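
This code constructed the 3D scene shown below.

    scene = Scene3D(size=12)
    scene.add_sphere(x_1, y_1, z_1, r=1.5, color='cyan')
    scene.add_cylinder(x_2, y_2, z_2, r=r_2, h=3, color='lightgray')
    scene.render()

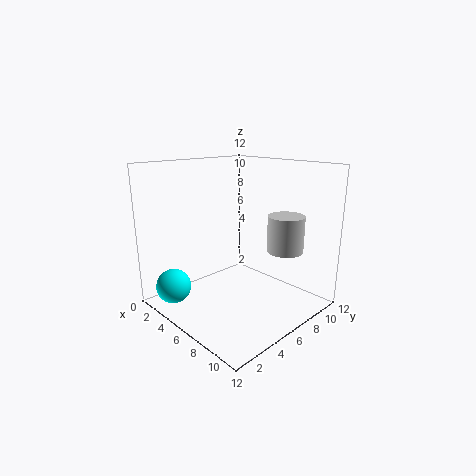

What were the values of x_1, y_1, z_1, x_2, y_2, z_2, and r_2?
x_1 = 2; y_1 = 2; z_1 = 1.5; x_2 = 9; y_2 = 8.5; z_2 = 5; r_2 = 1.5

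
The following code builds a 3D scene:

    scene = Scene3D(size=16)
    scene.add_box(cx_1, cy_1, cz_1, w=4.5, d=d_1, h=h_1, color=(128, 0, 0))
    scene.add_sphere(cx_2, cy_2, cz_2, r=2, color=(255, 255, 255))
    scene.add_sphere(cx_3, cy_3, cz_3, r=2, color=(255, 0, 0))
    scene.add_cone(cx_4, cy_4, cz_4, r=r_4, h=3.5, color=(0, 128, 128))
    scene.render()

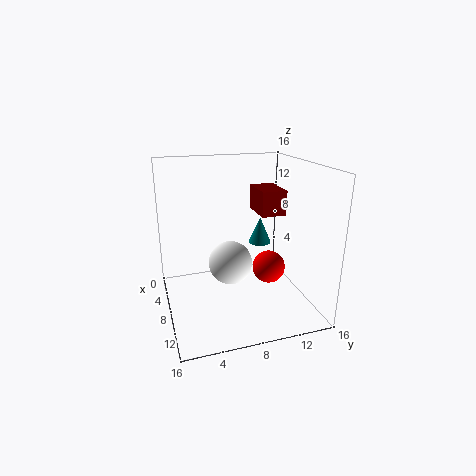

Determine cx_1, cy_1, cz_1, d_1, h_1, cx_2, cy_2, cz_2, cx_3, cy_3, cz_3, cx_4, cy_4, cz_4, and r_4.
cx_1 = 2
cy_1 = 11.5
cz_1 = 9.5
d_1 = 3
h_1 = 3
cx_2 = 13.5
cy_2 = 5.5
cz_2 = 8
cx_3 = 6.5
cy_3 = 12.5
cz_3 = 3
cx_4 = 2
cy_4 = 13
cz_4 = 4.5
r_4 = 1.5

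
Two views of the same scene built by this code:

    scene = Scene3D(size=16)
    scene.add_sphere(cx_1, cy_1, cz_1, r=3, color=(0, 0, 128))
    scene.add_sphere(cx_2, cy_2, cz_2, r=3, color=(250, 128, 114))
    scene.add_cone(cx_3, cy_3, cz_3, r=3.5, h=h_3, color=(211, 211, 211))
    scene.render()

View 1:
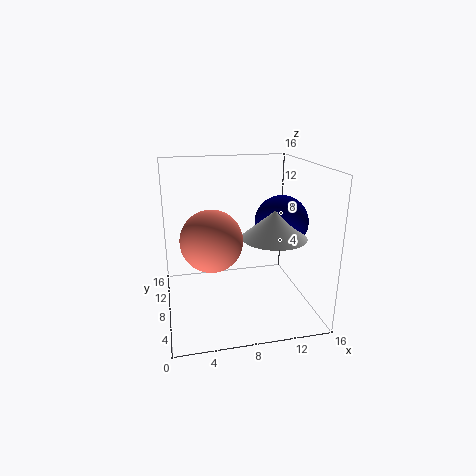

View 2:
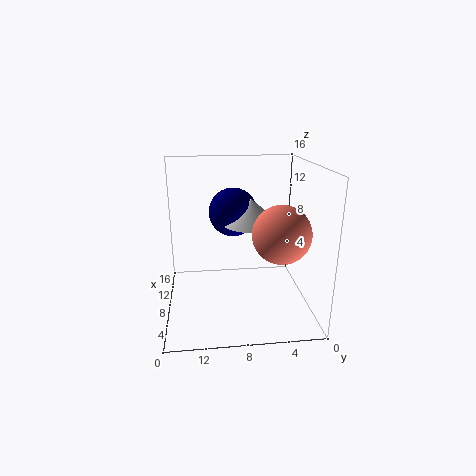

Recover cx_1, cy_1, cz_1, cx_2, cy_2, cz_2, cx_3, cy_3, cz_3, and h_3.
cx_1 = 13, cy_1 = 8, cz_1 = 9.5, cx_2 = 4.5, cy_2 = 4, cz_2 = 9.5, cx_3 = 11.5, cy_3 = 6, cz_3 = 8.5, h_3 = 3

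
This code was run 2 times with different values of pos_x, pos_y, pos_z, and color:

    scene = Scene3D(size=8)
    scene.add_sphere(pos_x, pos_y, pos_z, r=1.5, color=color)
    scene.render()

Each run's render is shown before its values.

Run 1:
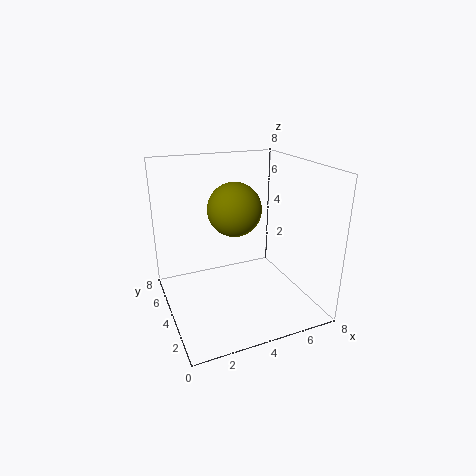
pos_x = 4
pos_y = 4.5
pos_z = 5.5
color = 'olive'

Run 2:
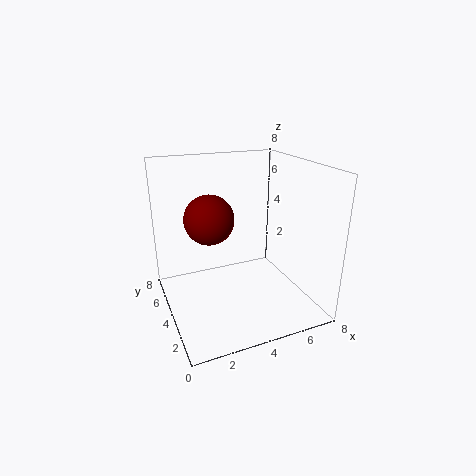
pos_x = 3
pos_y = 6
pos_z = 4.5
color = 'maroon'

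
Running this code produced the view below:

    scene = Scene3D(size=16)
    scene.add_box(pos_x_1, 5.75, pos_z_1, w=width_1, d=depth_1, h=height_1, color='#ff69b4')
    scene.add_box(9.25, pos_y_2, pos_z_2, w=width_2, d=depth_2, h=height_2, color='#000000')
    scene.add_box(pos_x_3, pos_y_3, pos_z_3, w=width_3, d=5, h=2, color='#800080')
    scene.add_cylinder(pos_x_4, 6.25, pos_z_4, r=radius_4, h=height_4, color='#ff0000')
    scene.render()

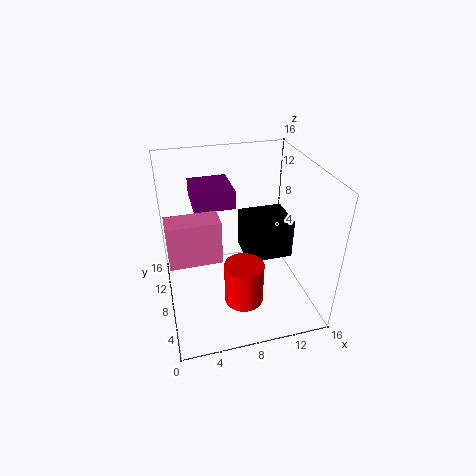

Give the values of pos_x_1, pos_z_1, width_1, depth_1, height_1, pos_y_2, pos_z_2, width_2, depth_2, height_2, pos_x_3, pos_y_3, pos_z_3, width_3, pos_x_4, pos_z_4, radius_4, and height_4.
pos_x_1 = 0.25
pos_z_1 = 6.75
width_1 = 5.5
depth_1 = 2.75
height_1 = 4.75
pos_y_2 = 8
pos_z_2 = 4.25
width_2 = 5.5
depth_2 = 4.75
height_2 = 4.75
pos_x_3 = 3.5
pos_y_3 = 8.75
pos_z_3 = 11.25
width_3 = 4.5
pos_x_4 = 8.25
pos_z_4 = 0.5
radius_4 = 2.25
height_4 = 5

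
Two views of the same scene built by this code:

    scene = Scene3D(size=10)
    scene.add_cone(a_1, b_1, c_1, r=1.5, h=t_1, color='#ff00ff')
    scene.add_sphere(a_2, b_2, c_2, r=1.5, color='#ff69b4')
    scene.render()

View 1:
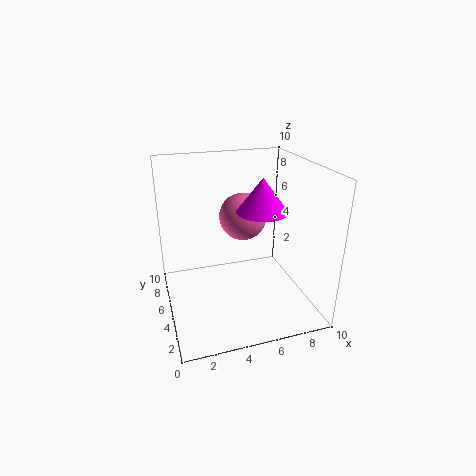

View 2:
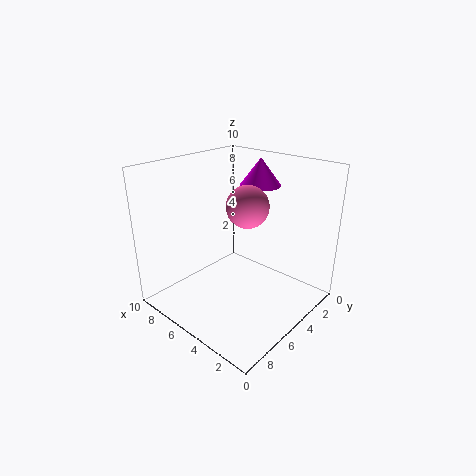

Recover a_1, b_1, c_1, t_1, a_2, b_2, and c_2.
a_1 = 5.5, b_1 = 2, c_1 = 8, t_1 = 2, a_2 = 5, b_2 = 4, c_2 = 7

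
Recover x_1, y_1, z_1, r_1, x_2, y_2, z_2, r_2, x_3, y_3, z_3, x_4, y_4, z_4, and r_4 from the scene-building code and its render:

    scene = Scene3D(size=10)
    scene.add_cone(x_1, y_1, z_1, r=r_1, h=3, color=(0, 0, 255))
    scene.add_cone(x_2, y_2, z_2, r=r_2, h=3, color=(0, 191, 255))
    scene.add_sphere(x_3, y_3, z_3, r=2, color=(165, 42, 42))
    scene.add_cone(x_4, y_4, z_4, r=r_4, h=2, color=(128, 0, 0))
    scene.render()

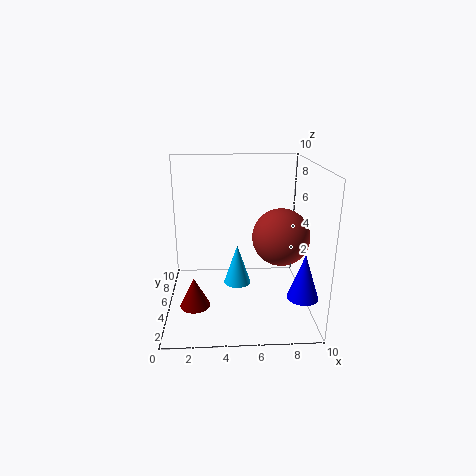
x_1 = 9, y_1 = 2, z_1 = 2, r_1 = 1, x_2 = 5, y_2 = 6, z_2 = 1, r_2 = 1, x_3 = 8, y_3 = 5, z_3 = 5, x_4 = 2, y_4 = 3, z_4 = 1, r_4 = 1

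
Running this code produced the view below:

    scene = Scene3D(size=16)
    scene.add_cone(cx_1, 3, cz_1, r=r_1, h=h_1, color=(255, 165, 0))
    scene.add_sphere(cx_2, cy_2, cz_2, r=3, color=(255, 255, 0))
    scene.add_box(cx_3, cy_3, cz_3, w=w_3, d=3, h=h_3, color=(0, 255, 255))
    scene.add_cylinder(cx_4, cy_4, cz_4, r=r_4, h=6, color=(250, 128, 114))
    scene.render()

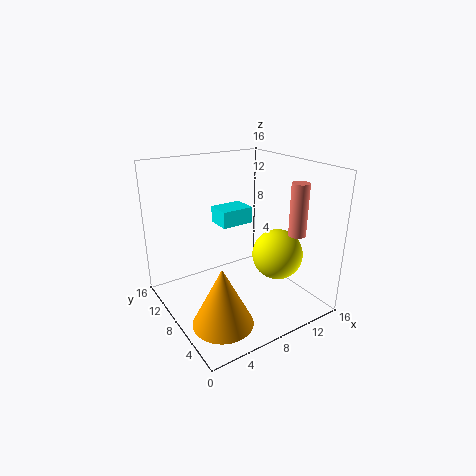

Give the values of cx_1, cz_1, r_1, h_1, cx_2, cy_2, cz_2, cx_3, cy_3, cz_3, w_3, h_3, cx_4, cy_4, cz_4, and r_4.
cx_1 = 3; cz_1 = 2; r_1 = 3; h_1 = 6; cx_2 = 13; cy_2 = 7; cz_2 = 5; cx_3 = 8; cy_3 = 11; cz_3 = 8; w_3 = 4; h_3 = 2; cx_4 = 14; cy_4 = 5; cz_4 = 8; r_4 = 1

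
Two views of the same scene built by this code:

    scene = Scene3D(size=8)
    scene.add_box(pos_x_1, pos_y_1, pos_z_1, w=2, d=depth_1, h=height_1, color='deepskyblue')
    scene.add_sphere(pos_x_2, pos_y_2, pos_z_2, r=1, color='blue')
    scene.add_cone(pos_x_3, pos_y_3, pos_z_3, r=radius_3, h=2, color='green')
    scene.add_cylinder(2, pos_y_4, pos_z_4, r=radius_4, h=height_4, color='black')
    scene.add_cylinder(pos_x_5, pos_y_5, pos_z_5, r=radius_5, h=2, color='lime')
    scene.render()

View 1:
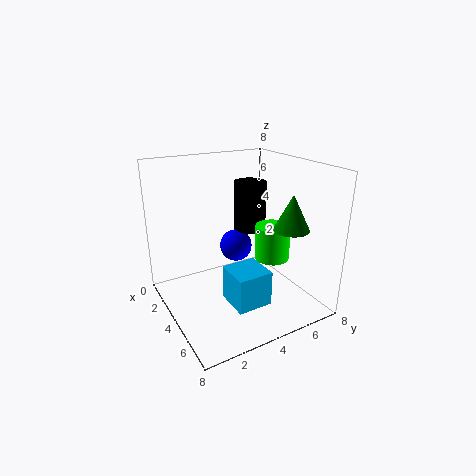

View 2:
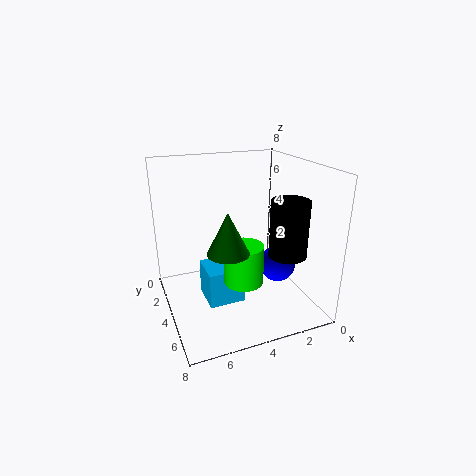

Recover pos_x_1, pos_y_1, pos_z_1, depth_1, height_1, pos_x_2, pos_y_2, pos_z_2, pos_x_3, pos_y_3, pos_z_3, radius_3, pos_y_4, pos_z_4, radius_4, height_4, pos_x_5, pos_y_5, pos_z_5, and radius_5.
pos_x_1 = 4
pos_y_1 = 3
pos_z_1 = 0.5
depth_1 = 2
height_1 = 2
pos_x_2 = 2
pos_y_2 = 5
pos_z_2 = 2.5
pos_x_3 = 5.5
pos_y_3 = 6.5
pos_z_3 = 4.5
radius_3 = 1
pos_y_4 = 6
pos_z_4 = 3.5
radius_4 = 1
height_4 = 3
pos_x_5 = 4.5
pos_y_5 = 6
pos_z_5 = 2.5
radius_5 = 1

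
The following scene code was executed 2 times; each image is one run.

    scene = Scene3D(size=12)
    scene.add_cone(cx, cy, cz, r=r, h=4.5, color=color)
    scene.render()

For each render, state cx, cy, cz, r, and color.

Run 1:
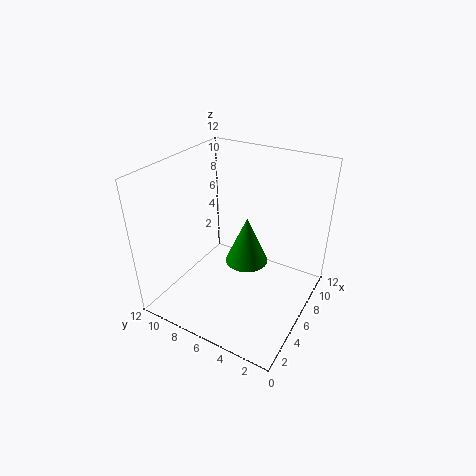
cx = 8.5
cy = 6.5
cz = 2
r = 2
color = 'green'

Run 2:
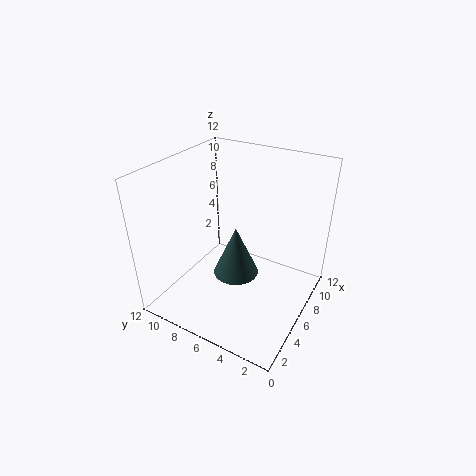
cx = 6.5
cy = 6.5
cz = 2
r = 2
color = 'darkslategray'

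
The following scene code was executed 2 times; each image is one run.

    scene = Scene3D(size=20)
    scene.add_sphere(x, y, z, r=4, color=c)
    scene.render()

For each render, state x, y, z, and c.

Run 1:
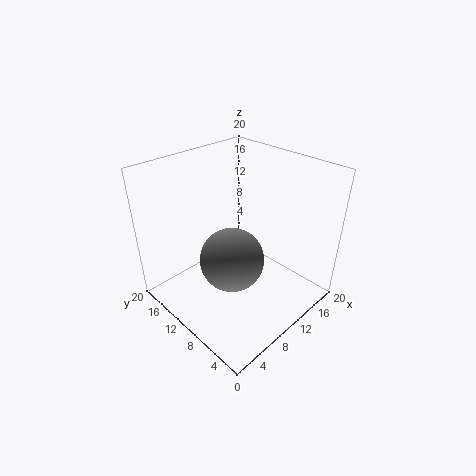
x = 6
y = 7
z = 10
c = 'gray'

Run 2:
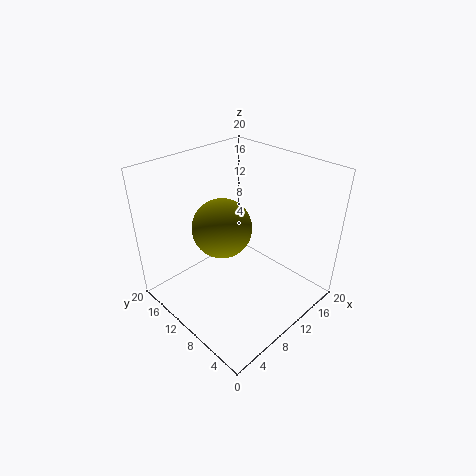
x = 8
y = 11
z = 12
c = 'olive'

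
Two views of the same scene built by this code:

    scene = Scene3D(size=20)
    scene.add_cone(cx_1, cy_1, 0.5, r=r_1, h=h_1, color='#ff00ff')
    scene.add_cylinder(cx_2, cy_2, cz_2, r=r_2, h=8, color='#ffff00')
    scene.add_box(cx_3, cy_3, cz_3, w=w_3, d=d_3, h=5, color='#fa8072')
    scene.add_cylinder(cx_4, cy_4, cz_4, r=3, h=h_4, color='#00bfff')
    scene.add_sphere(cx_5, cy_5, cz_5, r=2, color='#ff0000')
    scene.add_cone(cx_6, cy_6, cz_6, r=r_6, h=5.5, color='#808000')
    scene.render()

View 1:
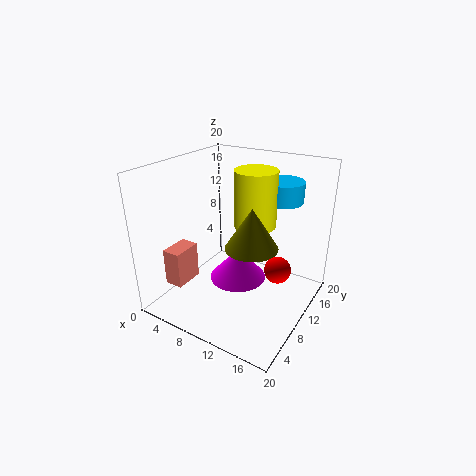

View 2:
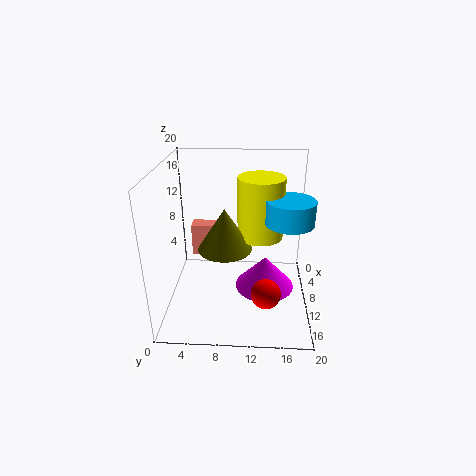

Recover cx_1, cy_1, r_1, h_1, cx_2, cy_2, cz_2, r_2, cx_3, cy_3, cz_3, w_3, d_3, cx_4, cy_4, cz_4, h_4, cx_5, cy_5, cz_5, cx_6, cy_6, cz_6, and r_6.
cx_1 = 7.5, cy_1 = 14, r_1 = 4.5, h_1 = 5, cx_2 = 11, cy_2 = 13, cz_2 = 11, r_2 = 3, cx_3 = 3, cy_3 = 2.5, cz_3 = 4.5, w_3 = 2.5, d_3 = 4, cx_4 = 13.5, cy_4 = 16.5, cz_4 = 14, h_4 = 3, cx_5 = 14.5, cy_5 = 14, cz_5 = 4, cx_6 = 13, cy_6 = 8.5, cz_6 = 10, r_6 = 3.5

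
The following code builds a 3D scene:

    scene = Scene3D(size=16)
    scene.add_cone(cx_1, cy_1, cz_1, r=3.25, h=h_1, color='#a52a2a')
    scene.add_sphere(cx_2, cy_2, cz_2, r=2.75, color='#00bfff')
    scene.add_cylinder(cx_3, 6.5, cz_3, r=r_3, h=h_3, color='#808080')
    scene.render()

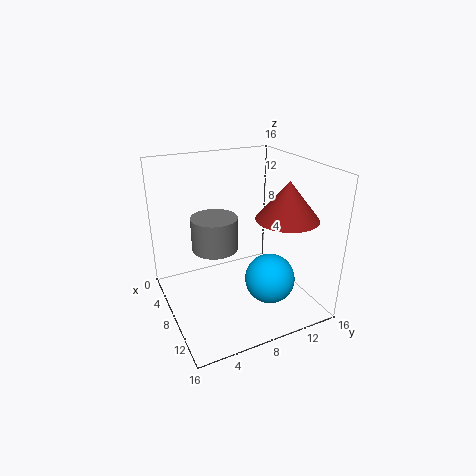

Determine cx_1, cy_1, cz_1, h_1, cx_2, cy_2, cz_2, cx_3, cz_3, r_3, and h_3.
cx_1 = 11.75; cy_1 = 11.75; cz_1 = 11; h_1 = 4; cx_2 = 11; cy_2 = 10.5; cz_2 = 3.75; cx_3 = 4.75; cz_3 = 5.5; r_3 = 2.75; h_3 = 4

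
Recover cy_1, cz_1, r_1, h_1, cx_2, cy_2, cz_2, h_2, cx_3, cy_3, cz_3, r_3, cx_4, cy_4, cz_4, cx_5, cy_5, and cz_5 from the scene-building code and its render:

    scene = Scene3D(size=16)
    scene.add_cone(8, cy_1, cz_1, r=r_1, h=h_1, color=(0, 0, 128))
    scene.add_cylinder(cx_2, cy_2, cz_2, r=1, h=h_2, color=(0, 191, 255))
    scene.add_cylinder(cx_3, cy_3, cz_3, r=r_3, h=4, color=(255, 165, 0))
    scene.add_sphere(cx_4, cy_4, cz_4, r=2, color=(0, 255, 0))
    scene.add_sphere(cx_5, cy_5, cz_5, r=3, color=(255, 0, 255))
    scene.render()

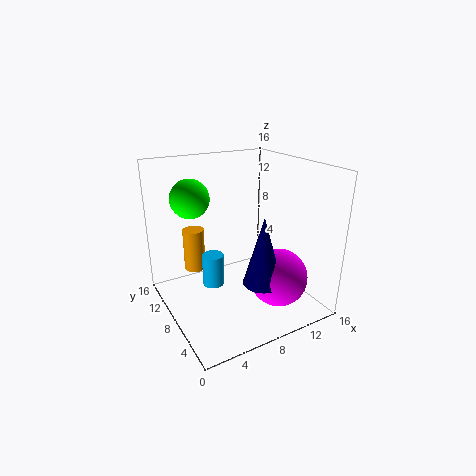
cy_1 = 3; cz_1 = 5; r_1 = 2; h_1 = 7; cx_2 = 3; cy_2 = 4; cz_2 = 6; h_2 = 3; cx_3 = 2; cy_3 = 6; cz_3 = 7; r_3 = 1; cx_4 = 3; cy_4 = 9; cz_4 = 13; cx_5 = 10; cy_5 = 3; cz_5 = 5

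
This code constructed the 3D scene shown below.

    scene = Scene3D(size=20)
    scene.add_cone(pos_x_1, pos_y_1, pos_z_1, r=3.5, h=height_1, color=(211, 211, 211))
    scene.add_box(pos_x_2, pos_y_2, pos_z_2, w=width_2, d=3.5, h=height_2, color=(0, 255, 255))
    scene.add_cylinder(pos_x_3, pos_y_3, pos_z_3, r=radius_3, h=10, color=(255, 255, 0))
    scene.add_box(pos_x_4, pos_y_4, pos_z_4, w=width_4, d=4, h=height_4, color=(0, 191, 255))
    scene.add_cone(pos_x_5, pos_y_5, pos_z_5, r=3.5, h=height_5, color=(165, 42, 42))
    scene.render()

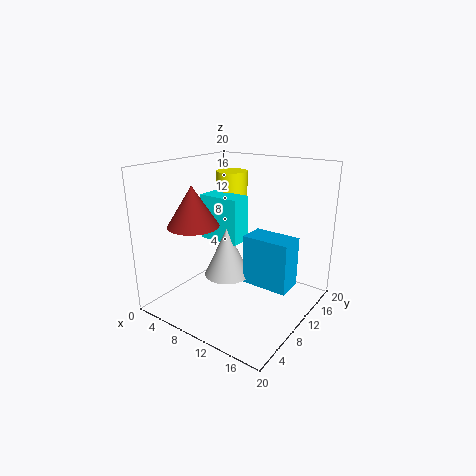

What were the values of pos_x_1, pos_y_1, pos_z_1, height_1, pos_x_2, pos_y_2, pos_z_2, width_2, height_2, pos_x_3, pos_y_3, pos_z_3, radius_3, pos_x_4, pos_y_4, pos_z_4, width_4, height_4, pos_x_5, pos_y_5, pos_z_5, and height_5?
pos_x_1 = 6.5
pos_y_1 = 12
pos_z_1 = 2.5
height_1 = 7.5
pos_x_2 = 1.5
pos_y_2 = 12
pos_z_2 = 7.5
width_2 = 6.5
height_2 = 7
pos_x_3 = 3.5
pos_y_3 = 17.5
pos_z_3 = 7.5
radius_3 = 2.5
pos_x_4 = 9.5
pos_y_4 = 12
pos_z_4 = 2
width_4 = 7
height_4 = 7.5
pos_x_5 = 5.5
pos_y_5 = 6
pos_z_5 = 12
height_5 = 5.5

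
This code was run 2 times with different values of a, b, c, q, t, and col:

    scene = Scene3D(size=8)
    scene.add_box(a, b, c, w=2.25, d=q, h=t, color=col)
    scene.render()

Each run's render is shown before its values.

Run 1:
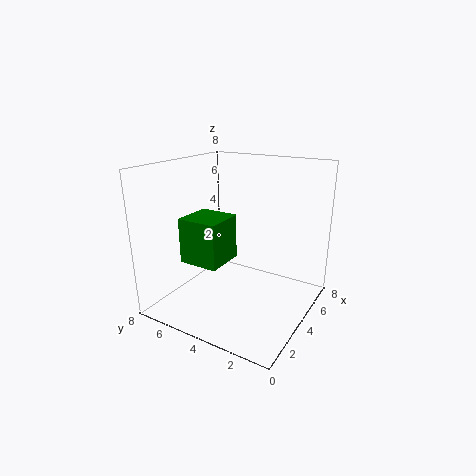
a = 2, b = 4.25, c = 2.75, q = 2.25, t = 2.5, col = 'green'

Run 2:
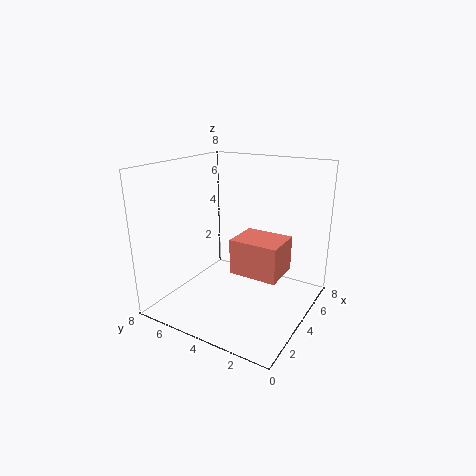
a = 3.5, b = 1.5, c = 2, q = 2.75, t = 2, col = 'salmon'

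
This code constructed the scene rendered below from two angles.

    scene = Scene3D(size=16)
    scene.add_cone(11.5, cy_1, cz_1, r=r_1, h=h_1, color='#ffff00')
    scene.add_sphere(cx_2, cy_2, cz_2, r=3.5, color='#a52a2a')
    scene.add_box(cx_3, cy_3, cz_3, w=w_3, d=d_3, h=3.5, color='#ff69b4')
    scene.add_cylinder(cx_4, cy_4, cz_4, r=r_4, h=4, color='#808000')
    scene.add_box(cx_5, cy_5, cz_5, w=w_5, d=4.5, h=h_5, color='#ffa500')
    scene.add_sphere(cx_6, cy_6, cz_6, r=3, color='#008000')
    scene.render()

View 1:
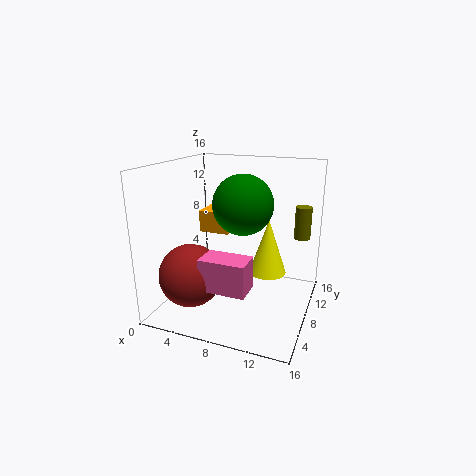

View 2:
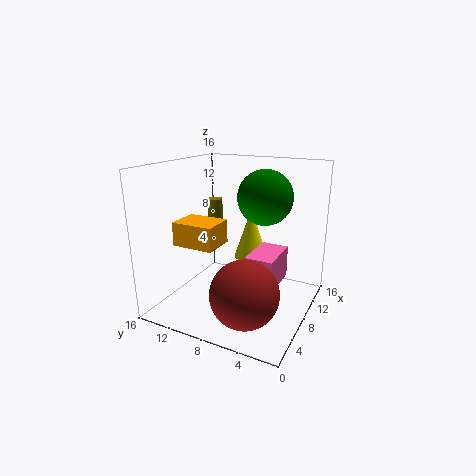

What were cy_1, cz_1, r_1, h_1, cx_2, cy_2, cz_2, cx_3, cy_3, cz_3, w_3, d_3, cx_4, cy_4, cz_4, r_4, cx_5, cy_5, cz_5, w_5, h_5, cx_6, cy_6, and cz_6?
cy_1 = 8, cz_1 = 4.5, r_1 = 2, h_1 = 6, cx_2 = 3.5, cy_2 = 5, cz_2 = 4, cx_3 = 5.5, cy_3 = 3, cz_3 = 3.5, w_3 = 5, d_3 = 3, cx_4 = 14, cy_4 = 14.5, cz_4 = 6.5, r_4 = 1, cx_5 = 3, cy_5 = 8.5, cz_5 = 8, w_5 = 3.5, h_5 = 2.5, cx_6 = 9.5, cy_6 = 5.5, cz_6 = 12.5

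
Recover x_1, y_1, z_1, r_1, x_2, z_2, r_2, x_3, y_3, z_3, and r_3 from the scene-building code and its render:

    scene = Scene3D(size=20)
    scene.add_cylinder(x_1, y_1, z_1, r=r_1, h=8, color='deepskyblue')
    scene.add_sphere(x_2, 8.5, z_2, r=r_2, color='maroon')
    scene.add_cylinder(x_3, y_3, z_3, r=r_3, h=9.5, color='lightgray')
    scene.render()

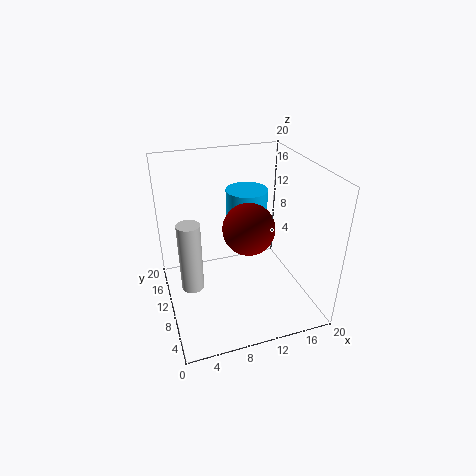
x_1 = 12.5, y_1 = 13.5, z_1 = 7.5, r_1 = 3, x_2 = 11, z_2 = 12, r_2 = 3.5, x_3 = 3, y_3 = 8.5, z_3 = 4.5, r_3 = 1.5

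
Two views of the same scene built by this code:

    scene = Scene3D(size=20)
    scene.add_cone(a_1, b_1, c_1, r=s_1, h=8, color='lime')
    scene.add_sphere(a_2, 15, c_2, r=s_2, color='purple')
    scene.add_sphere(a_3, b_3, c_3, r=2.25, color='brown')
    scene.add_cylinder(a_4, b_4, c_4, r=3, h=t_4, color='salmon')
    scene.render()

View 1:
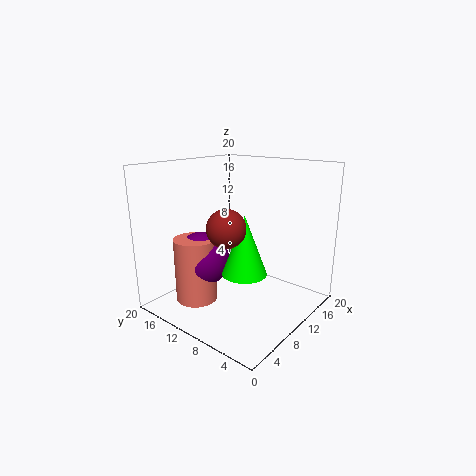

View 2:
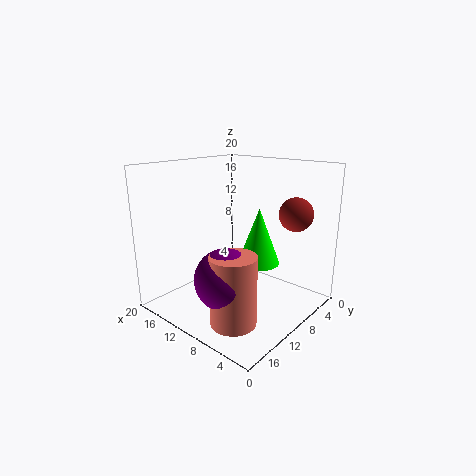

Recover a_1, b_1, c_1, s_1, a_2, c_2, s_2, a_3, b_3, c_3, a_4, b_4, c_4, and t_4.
a_1 = 8.25; b_1 = 7.5; c_1 = 6; s_1 = 3; a_2 = 7.75; c_2 = 6.25; s_2 = 4; a_3 = 3.25; b_3 = 6.25; c_3 = 13.75; a_4 = 6.5; b_4 = 15; c_4 = 0.5; t_4 = 9.25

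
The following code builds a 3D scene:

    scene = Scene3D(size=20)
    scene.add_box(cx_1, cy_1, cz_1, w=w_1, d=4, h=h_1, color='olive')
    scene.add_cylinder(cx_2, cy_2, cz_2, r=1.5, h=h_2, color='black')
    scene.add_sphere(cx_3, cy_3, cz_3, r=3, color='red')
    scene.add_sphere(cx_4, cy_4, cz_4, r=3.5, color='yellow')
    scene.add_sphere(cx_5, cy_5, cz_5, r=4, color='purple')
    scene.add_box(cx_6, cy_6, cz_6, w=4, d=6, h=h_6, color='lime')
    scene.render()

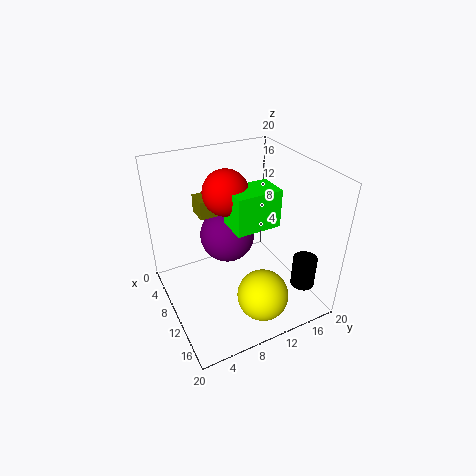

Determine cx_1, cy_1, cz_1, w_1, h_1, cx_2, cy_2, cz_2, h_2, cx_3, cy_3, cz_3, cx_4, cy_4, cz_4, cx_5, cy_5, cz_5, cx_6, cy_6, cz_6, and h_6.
cx_1 = 5
cy_1 = 5.5
cz_1 = 13
w_1 = 3
h_1 = 2.5
cx_2 = 18.5
cy_2 = 15
cz_2 = 6.5
h_2 = 4
cx_3 = 9.5
cy_3 = 8.5
cz_3 = 17
cx_4 = 15.5
cy_4 = 11
cz_4 = 3.5
cx_5 = 6.5
cy_5 = 10
cz_5 = 8.5
cx_6 = 10
cy_6 = 8
cz_6 = 13
h_6 = 5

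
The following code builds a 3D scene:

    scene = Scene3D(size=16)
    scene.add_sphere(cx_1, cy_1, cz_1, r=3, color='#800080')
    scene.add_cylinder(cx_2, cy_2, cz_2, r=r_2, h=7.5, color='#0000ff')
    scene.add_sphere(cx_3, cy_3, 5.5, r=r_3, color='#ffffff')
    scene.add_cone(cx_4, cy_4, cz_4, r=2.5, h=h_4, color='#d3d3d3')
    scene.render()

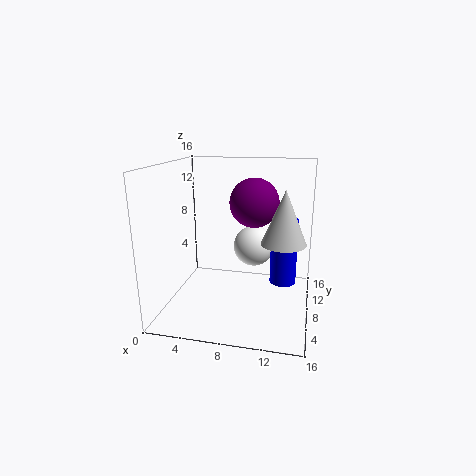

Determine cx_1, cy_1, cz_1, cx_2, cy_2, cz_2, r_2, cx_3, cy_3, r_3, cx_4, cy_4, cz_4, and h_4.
cx_1 = 9
cy_1 = 12.5
cz_1 = 11
cx_2 = 13
cy_2 = 9.5
cz_2 = 2.5
r_2 = 1.5
cx_3 = 9
cy_3 = 12.5
r_3 = 2.5
cx_4 = 13
cy_4 = 8.5
cz_4 = 7.5
h_4 = 6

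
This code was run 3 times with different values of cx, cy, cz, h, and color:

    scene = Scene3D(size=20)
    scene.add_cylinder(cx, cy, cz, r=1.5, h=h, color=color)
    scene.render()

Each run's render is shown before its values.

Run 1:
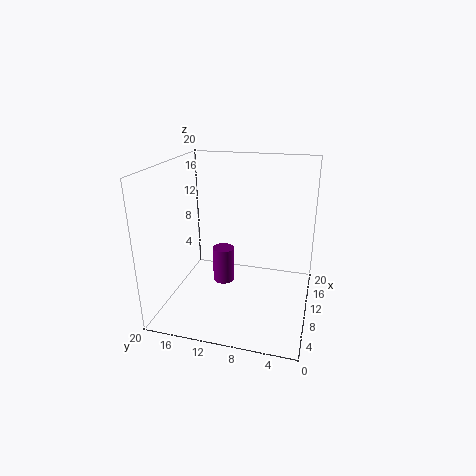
cx = 9.5, cy = 12, cz = 3.5, h = 5, color = 'purple'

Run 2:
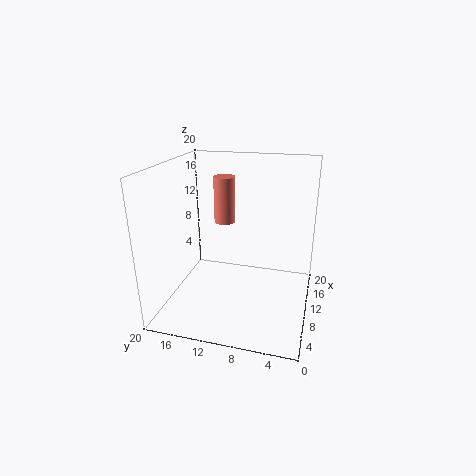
cx = 12, cy = 12.5, cz = 11.5, h = 6.5, color = 'salmon'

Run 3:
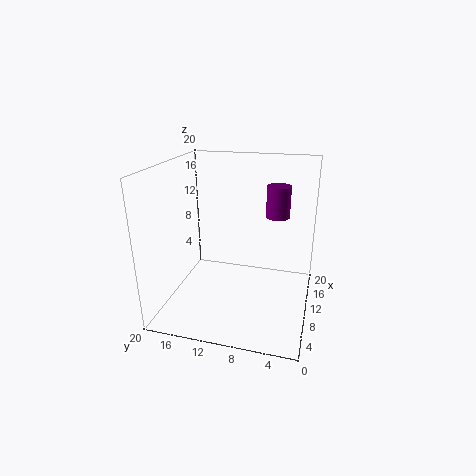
cx = 9, cy = 4.5, cz = 14, h = 4, color = 'purple'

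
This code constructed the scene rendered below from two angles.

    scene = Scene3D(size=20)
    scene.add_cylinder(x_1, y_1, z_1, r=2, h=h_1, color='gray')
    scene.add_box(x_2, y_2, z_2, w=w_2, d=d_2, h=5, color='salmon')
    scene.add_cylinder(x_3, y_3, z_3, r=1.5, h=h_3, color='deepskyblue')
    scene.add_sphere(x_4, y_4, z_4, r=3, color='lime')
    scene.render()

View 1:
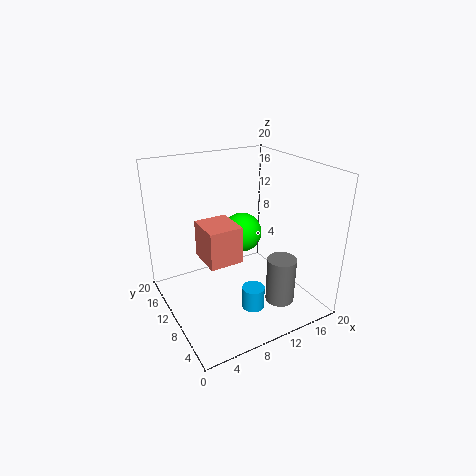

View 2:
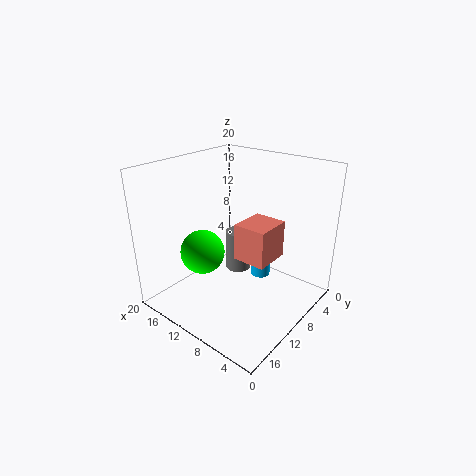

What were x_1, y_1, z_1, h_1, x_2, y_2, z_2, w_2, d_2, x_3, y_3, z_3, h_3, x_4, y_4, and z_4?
x_1 = 14, y_1 = 5, z_1 = 1.5, h_1 = 6.5, x_2 = 4.5, y_2 = 7, z_2 = 8, w_2 = 4.5, d_2 = 5, x_3 = 9.5, y_3 = 5, z_3 = 2, h_3 = 3, x_4 = 13, y_4 = 14, z_4 = 8.5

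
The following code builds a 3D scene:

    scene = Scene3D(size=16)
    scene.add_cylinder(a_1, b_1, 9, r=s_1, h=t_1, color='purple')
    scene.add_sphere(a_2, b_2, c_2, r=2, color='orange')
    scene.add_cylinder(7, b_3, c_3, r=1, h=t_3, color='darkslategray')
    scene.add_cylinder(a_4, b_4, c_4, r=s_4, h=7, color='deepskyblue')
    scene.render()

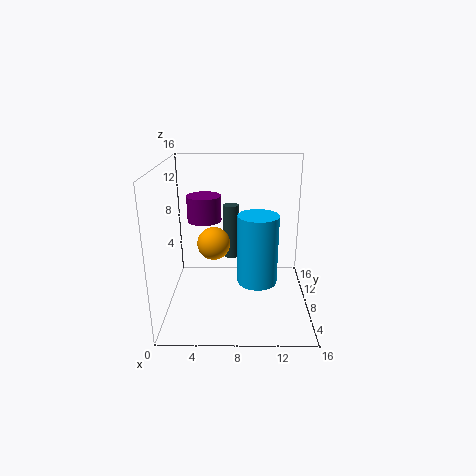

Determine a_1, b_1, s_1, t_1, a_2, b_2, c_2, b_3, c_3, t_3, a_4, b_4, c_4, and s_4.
a_1 = 4
b_1 = 11
s_1 = 2
t_1 = 3
a_2 = 5
b_2 = 11
c_2 = 6
b_3 = 14
c_3 = 3
t_3 = 7
a_4 = 10
b_4 = 4
c_4 = 5
s_4 = 2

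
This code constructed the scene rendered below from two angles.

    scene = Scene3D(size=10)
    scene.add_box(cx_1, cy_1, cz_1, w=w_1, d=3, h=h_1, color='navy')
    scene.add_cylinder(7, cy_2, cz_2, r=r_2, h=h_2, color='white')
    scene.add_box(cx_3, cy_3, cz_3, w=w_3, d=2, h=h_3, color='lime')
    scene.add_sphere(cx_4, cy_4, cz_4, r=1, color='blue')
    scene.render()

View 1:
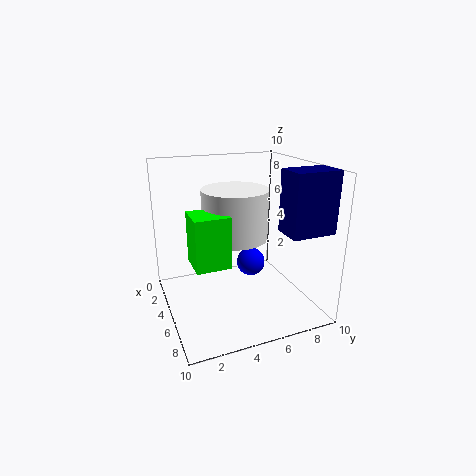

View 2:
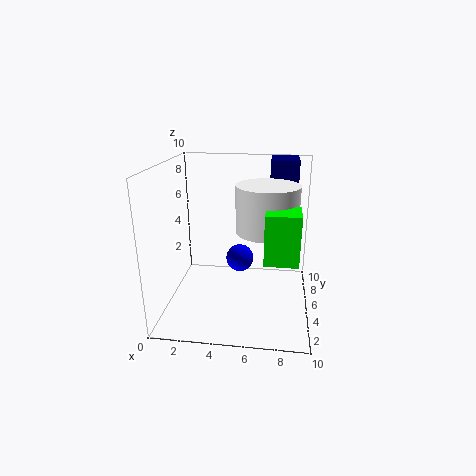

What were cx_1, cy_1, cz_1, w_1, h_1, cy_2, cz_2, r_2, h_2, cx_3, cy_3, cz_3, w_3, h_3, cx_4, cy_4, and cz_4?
cx_1 = 7, cy_1 = 7, cz_1 = 6, w_1 = 2, h_1 = 4, cy_2 = 4, cz_2 = 6, r_2 = 2, h_2 = 3, cx_3 = 7, cy_3 = 1, cz_3 = 5, w_3 = 2, h_3 = 3, cx_4 = 5, cy_4 = 6, cz_4 = 3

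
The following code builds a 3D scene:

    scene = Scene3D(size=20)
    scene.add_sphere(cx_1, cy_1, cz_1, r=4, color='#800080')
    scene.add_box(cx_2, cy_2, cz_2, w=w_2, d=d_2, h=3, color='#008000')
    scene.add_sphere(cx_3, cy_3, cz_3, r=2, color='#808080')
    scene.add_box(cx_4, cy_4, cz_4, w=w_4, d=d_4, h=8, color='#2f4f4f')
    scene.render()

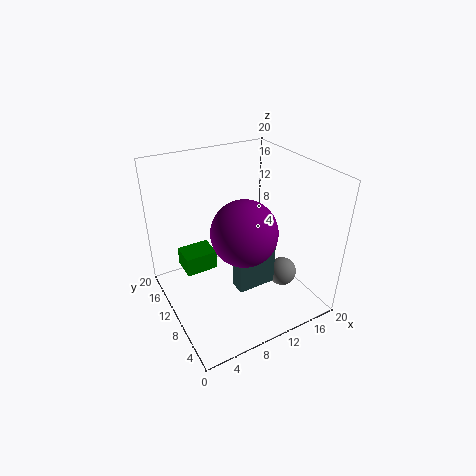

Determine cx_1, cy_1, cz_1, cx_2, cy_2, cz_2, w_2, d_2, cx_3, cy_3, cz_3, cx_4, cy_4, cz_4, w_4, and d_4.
cx_1 = 8
cy_1 = 5
cz_1 = 14
cx_2 = 4
cy_2 = 15
cz_2 = 2
w_2 = 5
d_2 = 4
cx_3 = 15
cy_3 = 6
cz_3 = 5
cx_4 = 7
cy_4 = 4
cz_4 = 6
w_4 = 5
d_4 = 2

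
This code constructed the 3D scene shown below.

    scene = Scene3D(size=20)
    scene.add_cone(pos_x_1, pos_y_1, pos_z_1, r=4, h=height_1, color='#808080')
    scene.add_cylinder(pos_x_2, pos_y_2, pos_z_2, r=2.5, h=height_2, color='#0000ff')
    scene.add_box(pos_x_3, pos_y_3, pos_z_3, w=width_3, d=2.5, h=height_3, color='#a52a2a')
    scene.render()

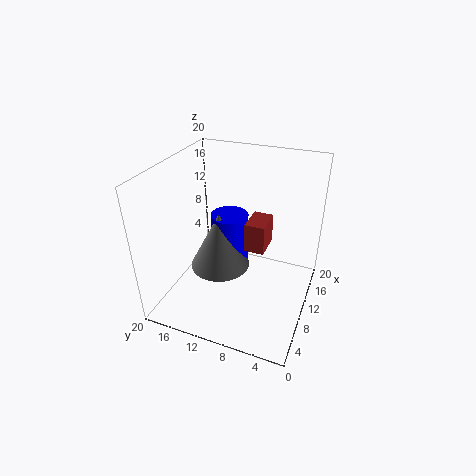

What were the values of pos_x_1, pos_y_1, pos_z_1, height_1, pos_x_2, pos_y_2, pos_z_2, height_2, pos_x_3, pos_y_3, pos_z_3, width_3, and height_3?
pos_x_1 = 7.75; pos_y_1 = 11.75; pos_z_1 = 6.75; height_1 = 7.75; pos_x_2 = 9.5; pos_y_2 = 11; pos_z_2 = 6; height_2 = 7.75; pos_x_3 = 6.5; pos_y_3 = 5.25; pos_z_3 = 10.75; width_3 = 3.75; height_3 = 3.75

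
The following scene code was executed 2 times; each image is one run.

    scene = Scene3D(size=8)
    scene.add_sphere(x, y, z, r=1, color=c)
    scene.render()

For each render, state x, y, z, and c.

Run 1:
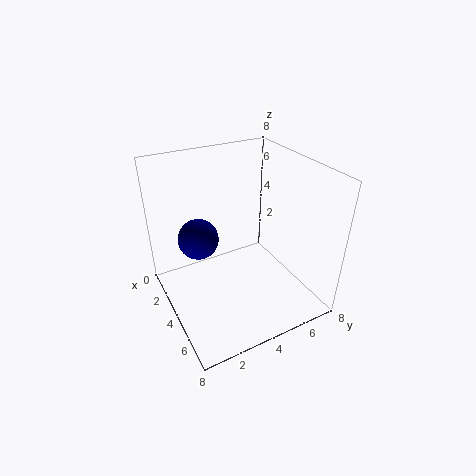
x = 4.5, y = 1.5, z = 5, c = 'navy'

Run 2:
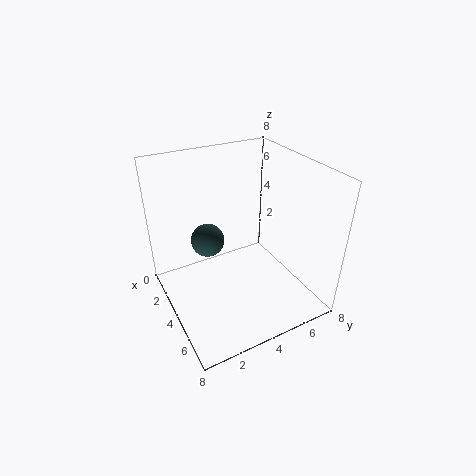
x = 2, y = 3, z = 3, c = 'darkslategray'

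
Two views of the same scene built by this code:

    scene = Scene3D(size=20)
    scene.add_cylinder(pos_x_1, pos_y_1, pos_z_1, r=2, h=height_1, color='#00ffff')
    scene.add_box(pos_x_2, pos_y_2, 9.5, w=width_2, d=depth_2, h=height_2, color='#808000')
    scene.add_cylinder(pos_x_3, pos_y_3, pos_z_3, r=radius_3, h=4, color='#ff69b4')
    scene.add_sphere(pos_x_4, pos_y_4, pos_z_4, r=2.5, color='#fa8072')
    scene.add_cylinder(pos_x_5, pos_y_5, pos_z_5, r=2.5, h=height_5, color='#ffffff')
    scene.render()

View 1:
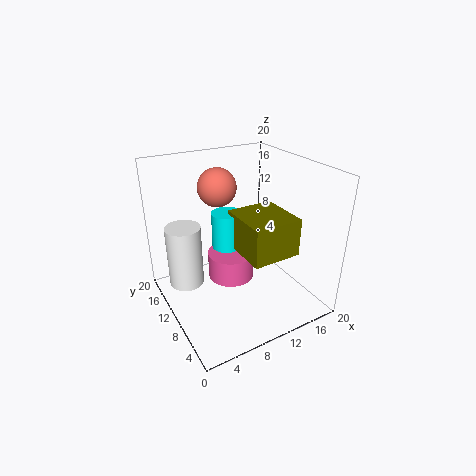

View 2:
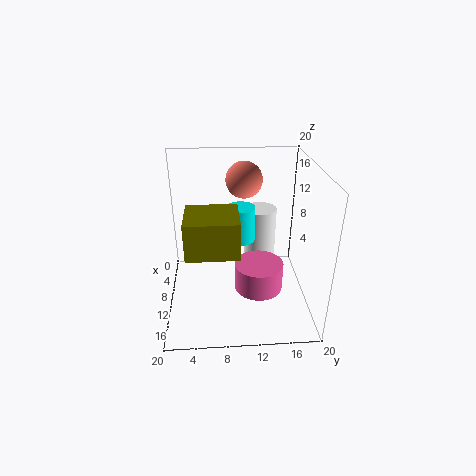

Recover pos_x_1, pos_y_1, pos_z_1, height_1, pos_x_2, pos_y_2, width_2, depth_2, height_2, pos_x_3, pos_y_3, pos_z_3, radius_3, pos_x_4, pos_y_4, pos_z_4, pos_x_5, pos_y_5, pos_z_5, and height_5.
pos_x_1 = 8.5, pos_y_1 = 10.5, pos_z_1 = 9, height_1 = 5, pos_x_2 = 8.5, pos_y_2 = 3, width_2 = 6.5, depth_2 = 7, height_2 = 5, pos_x_3 = 10.5, pos_y_3 = 13, pos_z_3 = 2, radius_3 = 3.5, pos_x_4 = 7.5, pos_y_4 = 11, pos_z_4 = 17.5, pos_x_5 = 3.5, pos_y_5 = 14, pos_z_5 = 2.5, height_5 = 9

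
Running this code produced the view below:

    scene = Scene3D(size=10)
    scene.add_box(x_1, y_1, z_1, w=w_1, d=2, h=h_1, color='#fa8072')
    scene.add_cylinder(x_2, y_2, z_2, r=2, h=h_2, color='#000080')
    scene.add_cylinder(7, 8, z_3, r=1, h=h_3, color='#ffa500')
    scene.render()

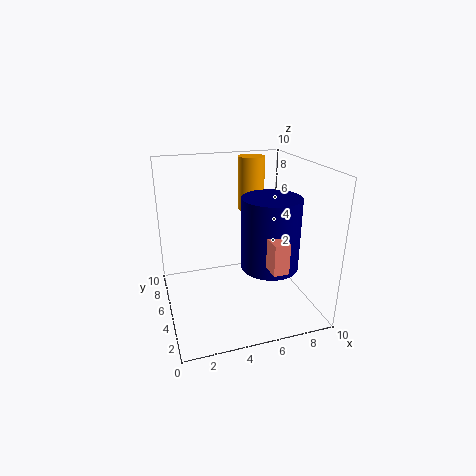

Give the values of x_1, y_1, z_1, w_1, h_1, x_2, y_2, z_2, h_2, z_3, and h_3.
x_1 = 6, y_1 = 1, z_1 = 4, w_1 = 1, h_1 = 2, x_2 = 7, y_2 = 4, z_2 = 3, h_2 = 5, z_3 = 6, h_3 = 4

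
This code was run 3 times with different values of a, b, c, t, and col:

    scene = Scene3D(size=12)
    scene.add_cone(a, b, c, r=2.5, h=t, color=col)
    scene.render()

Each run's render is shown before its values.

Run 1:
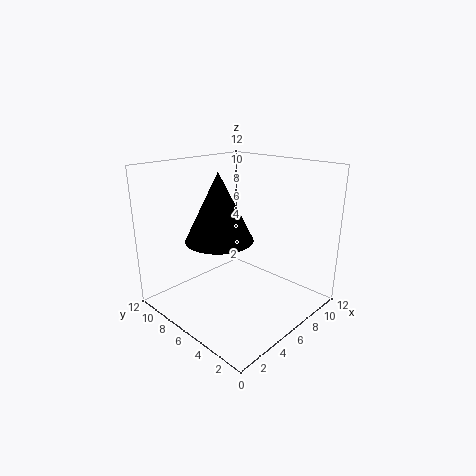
a = 3; b = 5; c = 7; t = 5; col = 'black'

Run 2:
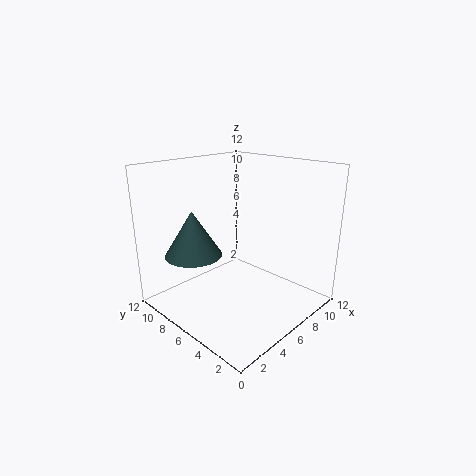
a = 4; b = 9.5; c = 4; t = 4; col = 'darkslategray'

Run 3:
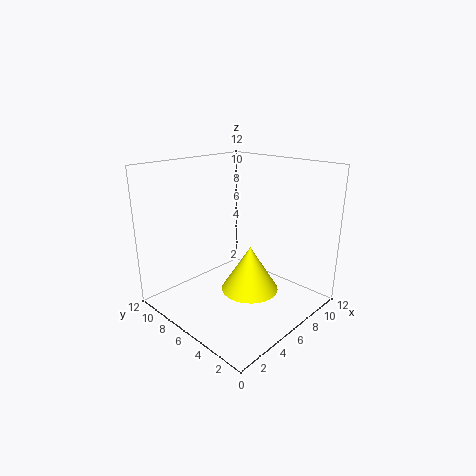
a = 7; b = 5.5; c = 1; t = 4; col = 'yellow'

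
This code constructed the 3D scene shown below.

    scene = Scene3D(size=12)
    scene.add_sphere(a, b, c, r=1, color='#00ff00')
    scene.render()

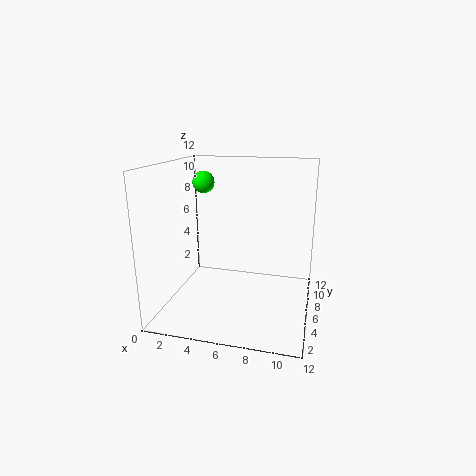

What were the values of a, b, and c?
a = 2, b = 9, c = 10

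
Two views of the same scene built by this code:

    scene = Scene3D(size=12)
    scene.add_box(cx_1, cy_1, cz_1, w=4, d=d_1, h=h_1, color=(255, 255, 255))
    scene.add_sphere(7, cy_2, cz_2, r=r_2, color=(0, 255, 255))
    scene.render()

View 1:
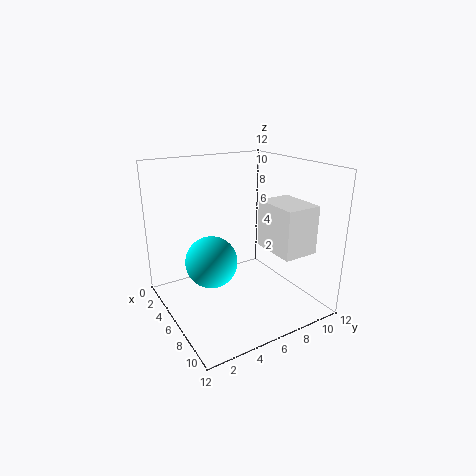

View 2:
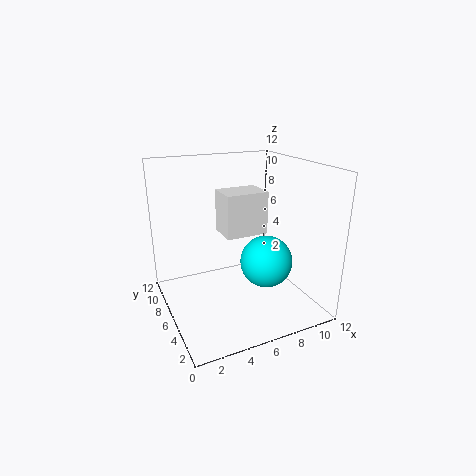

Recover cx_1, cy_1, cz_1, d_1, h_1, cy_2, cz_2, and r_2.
cx_1 = 6
cy_1 = 8
cz_1 = 5
d_1 = 3
h_1 = 4
cy_2 = 3
cz_2 = 5
r_2 = 2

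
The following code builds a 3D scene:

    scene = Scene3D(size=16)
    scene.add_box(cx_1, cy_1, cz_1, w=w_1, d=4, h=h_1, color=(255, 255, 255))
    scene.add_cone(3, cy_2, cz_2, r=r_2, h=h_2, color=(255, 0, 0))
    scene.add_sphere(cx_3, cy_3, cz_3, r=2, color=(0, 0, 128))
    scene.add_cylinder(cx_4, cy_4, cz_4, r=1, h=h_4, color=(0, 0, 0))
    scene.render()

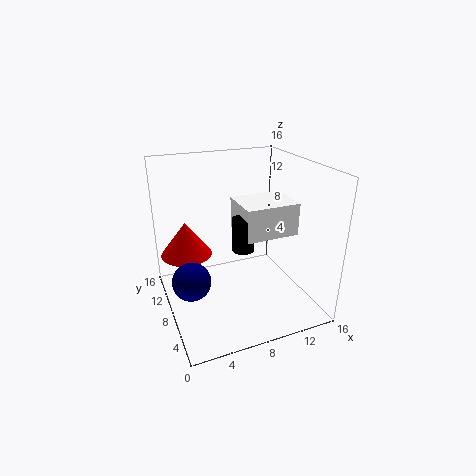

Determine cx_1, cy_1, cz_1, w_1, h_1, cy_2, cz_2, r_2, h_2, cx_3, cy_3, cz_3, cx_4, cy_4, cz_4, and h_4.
cx_1 = 6
cy_1 = 1
cz_1 = 11
w_1 = 5
h_1 = 3
cy_2 = 12
cz_2 = 5
r_2 = 3
h_2 = 4
cx_3 = 2
cy_3 = 6
cz_3 = 5
cx_4 = 6
cy_4 = 2
cz_4 = 10
h_4 = 3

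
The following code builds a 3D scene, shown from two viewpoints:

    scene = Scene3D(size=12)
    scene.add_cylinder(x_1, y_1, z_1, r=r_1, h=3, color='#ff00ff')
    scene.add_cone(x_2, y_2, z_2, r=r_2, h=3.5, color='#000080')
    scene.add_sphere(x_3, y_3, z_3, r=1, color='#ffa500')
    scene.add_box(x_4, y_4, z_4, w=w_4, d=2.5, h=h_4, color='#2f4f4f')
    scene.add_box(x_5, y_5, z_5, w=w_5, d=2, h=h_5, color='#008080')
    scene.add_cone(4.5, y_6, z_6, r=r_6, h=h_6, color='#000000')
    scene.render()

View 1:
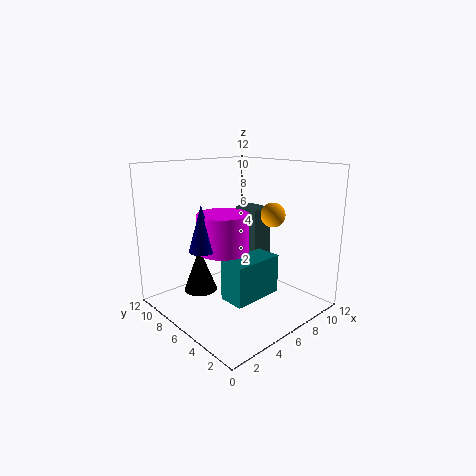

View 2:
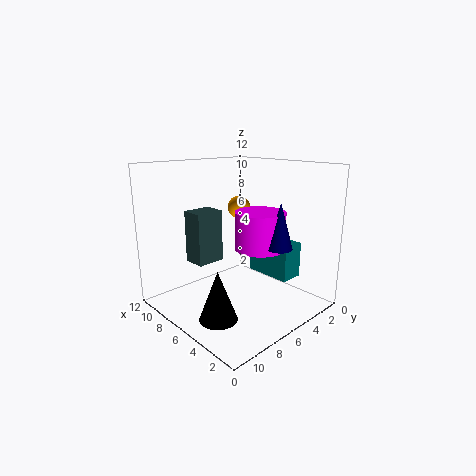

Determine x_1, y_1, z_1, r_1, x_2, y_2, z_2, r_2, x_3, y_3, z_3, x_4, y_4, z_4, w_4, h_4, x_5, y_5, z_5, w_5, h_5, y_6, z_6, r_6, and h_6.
x_1 = 4; y_1 = 5.5; z_1 = 5.5; r_1 = 2; x_2 = 2; y_2 = 5.5; z_2 = 6; r_2 = 1; x_3 = 8; y_3 = 4; z_3 = 8; x_4 = 8; y_4 = 6; z_4 = 3.5; w_4 = 2; h_4 = 4.5; x_5 = 2.5; y_5 = 2; z_5 = 2.5; w_5 = 4; h_5 = 3; y_6 = 9.5; z_6 = 0.5; r_6 = 1.5; h_6 = 4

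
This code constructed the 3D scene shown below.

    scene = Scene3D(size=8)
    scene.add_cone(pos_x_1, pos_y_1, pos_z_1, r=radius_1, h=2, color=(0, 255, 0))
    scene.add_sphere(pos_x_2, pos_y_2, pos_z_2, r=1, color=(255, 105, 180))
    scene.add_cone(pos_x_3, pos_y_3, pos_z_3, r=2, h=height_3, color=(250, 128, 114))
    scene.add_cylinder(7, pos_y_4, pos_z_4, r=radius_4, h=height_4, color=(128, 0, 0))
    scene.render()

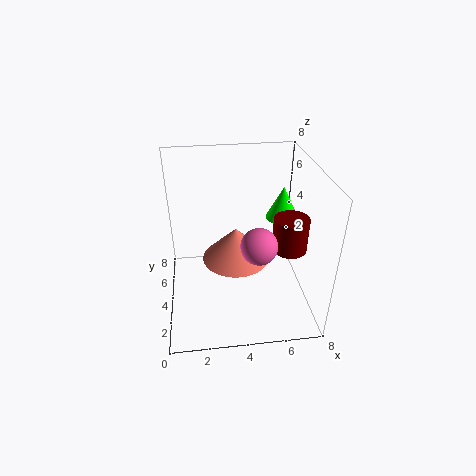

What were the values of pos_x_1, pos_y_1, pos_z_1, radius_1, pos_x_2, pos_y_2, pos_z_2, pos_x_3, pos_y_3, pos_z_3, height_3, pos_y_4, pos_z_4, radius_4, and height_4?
pos_x_1 = 7
pos_y_1 = 6
pos_z_1 = 4
radius_1 = 1
pos_x_2 = 5
pos_y_2 = 3
pos_z_2 = 4
pos_x_3 = 4
pos_y_3 = 5
pos_z_3 = 2
height_3 = 2
pos_y_4 = 4
pos_z_4 = 3
radius_4 = 1
height_4 = 2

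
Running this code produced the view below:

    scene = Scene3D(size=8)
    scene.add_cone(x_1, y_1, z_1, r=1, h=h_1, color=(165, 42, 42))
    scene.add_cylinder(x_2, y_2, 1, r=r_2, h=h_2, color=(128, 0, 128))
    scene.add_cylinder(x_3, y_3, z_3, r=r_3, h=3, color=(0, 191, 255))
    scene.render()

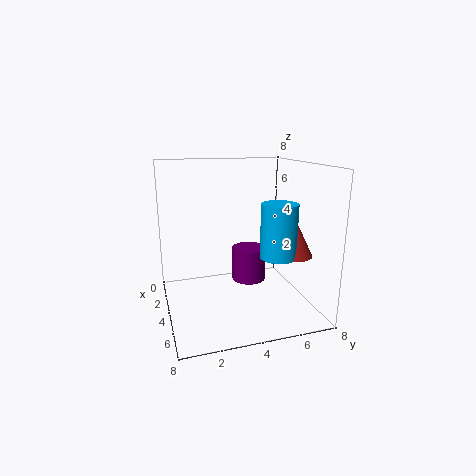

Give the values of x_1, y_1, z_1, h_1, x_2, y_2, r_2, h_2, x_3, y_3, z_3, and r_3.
x_1 = 5
y_1 = 7
z_1 = 3
h_1 = 2
x_2 = 3
y_2 = 5
r_2 = 1
h_2 = 2
x_3 = 5
y_3 = 6
z_3 = 3
r_3 = 1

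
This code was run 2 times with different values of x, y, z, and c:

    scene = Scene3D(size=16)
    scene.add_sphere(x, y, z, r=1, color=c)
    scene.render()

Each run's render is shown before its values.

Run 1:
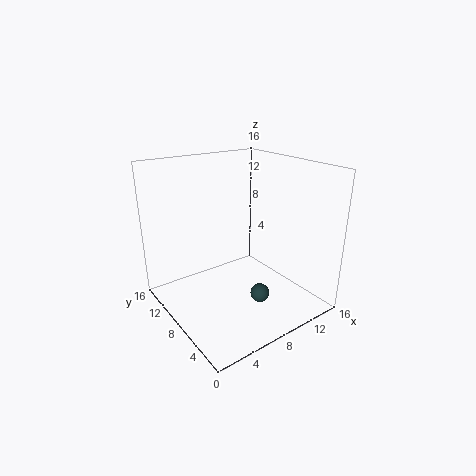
x = 8; y = 4; z = 3; c = 'darkslategray'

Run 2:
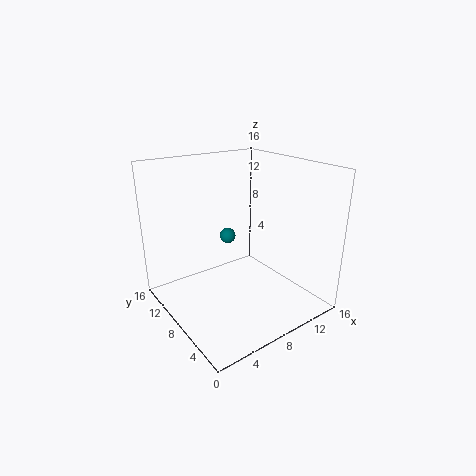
x = 10; y = 13; z = 6; c = 'teal'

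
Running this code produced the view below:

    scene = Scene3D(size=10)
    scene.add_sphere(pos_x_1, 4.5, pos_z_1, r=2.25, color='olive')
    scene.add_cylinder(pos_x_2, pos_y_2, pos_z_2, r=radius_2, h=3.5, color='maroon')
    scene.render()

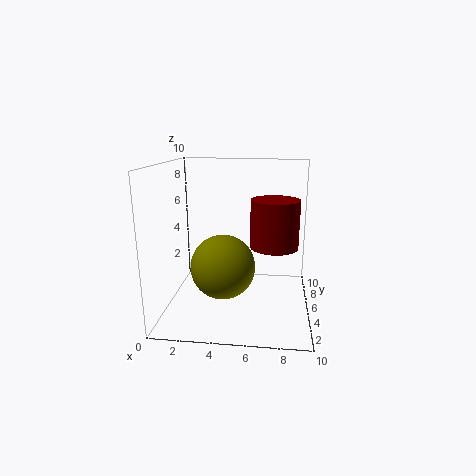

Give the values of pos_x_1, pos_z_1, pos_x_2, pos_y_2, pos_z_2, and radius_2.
pos_x_1 = 4
pos_z_1 = 3
pos_x_2 = 7.5
pos_y_2 = 6.25
pos_z_2 = 4
radius_2 = 1.75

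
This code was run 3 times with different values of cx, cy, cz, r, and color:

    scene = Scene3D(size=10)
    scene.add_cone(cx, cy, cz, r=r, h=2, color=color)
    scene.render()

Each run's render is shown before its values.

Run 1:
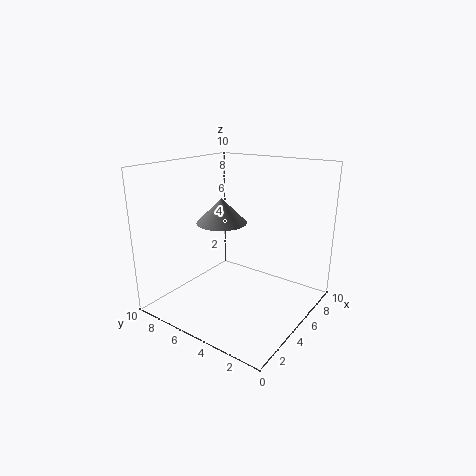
cx = 7; cy = 8; cz = 5; r = 2; color = 'gray'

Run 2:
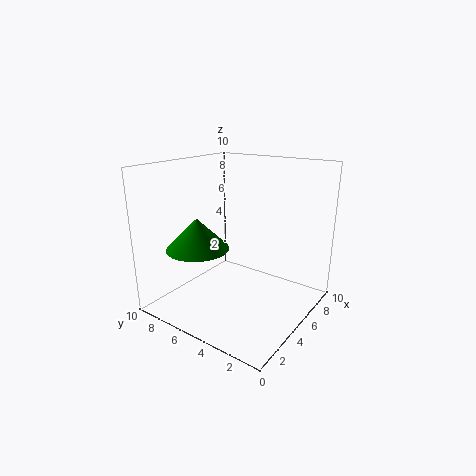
cx = 2; cy = 6; cz = 5; r = 2; color = 'green'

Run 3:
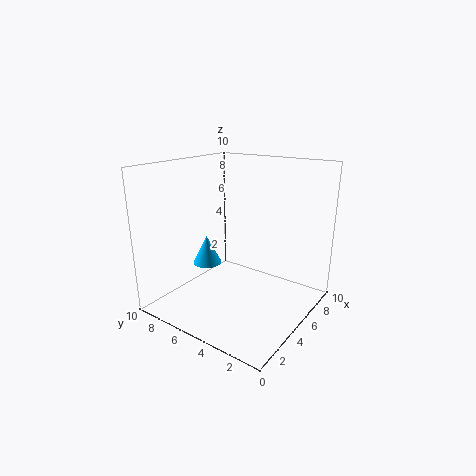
cx = 4; cy = 7; cz = 3; r = 1; color = 'deepskyblue'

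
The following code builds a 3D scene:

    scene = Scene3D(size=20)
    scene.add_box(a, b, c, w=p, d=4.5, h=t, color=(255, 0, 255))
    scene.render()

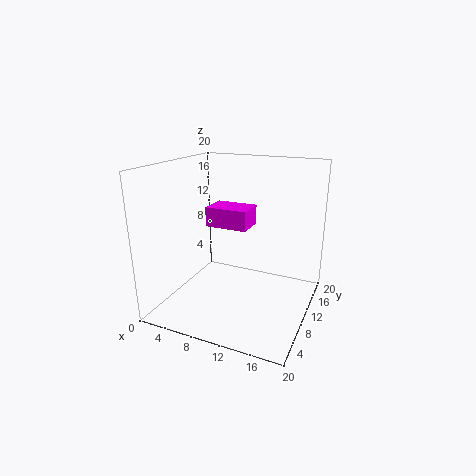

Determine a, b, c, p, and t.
a = 3.5, b = 12.5, c = 10, p = 6.5, t = 3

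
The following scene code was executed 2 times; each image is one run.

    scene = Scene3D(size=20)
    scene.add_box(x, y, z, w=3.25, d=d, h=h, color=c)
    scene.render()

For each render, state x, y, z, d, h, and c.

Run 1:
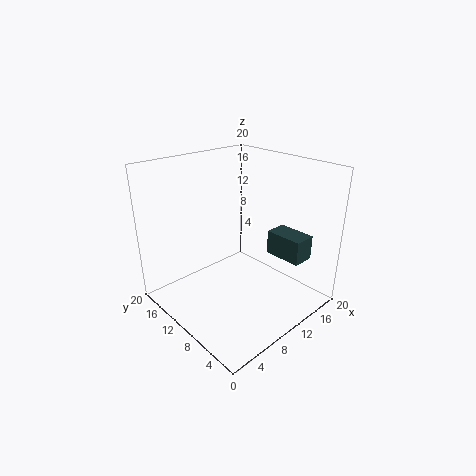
x = 14.75
y = 3.25
z = 6.5
d = 5.5
h = 3.5
c = 'darkslategray'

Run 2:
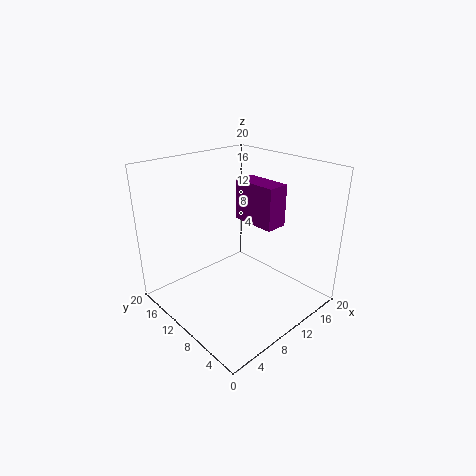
x = 13
y = 7
z = 11
d = 6.75
h = 6
c = 'purple'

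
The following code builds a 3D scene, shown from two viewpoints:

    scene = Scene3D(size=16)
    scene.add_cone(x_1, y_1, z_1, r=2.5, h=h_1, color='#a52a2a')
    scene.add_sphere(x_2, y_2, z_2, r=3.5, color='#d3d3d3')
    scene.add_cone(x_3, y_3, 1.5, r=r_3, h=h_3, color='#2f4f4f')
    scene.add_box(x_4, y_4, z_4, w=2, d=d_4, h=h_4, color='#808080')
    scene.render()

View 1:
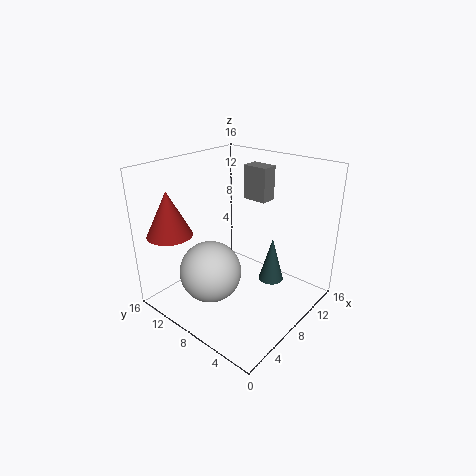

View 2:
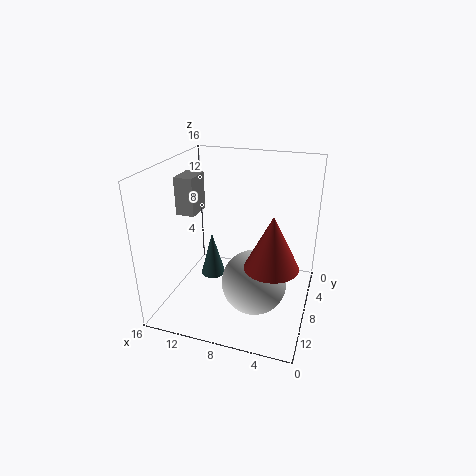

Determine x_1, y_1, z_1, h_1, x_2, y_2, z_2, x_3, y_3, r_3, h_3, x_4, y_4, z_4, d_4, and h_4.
x_1 = 3; y_1 = 13.5; z_1 = 8.5; h_1 = 5; x_2 = 5.5; y_2 = 10; z_2 = 4; x_3 = 12; y_3 = 6; r_3 = 1.5; h_3 = 5.5; x_4 = 12; y_4 = 7.5; z_4 = 11; d_4 = 3; h_4 = 4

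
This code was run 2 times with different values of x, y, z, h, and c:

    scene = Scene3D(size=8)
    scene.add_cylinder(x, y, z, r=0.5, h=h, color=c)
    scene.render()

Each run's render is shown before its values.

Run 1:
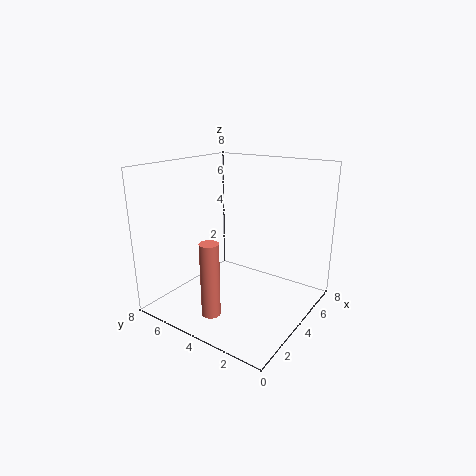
x = 1.5
y = 4
z = 0.5
h = 4
c = 'salmon'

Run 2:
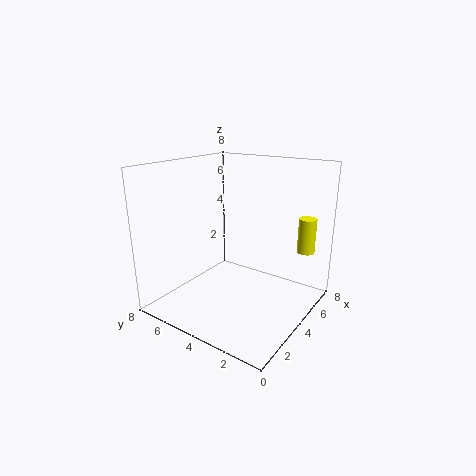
x = 6.5
y = 1
z = 3
h = 2
c = 'yellow'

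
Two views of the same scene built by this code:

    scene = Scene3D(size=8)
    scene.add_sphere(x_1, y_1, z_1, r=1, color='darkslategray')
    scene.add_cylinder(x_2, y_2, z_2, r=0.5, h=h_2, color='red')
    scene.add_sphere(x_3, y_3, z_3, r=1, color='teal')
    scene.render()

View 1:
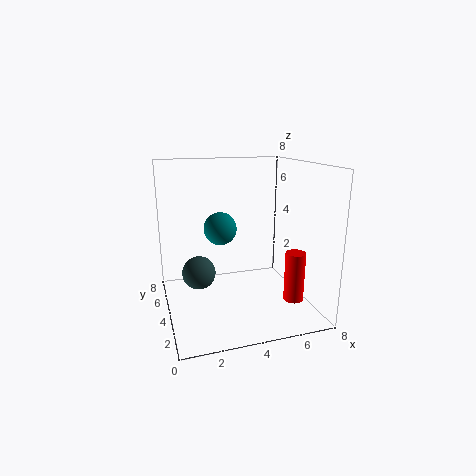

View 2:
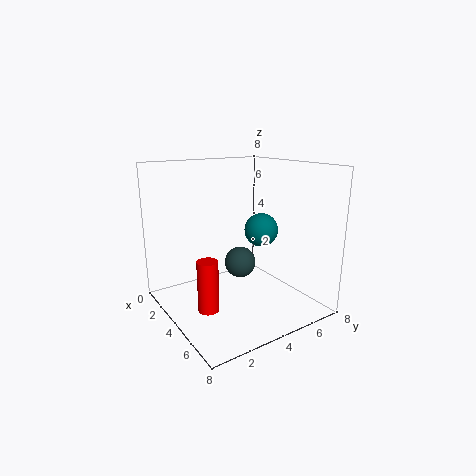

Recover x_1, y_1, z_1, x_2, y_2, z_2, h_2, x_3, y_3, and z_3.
x_1 = 2, y_1 = 5.5, z_1 = 1.5, x_2 = 6, y_2 = 1, z_2 = 1.5, h_2 = 2.5, x_3 = 3.5, y_3 = 6, z_3 = 4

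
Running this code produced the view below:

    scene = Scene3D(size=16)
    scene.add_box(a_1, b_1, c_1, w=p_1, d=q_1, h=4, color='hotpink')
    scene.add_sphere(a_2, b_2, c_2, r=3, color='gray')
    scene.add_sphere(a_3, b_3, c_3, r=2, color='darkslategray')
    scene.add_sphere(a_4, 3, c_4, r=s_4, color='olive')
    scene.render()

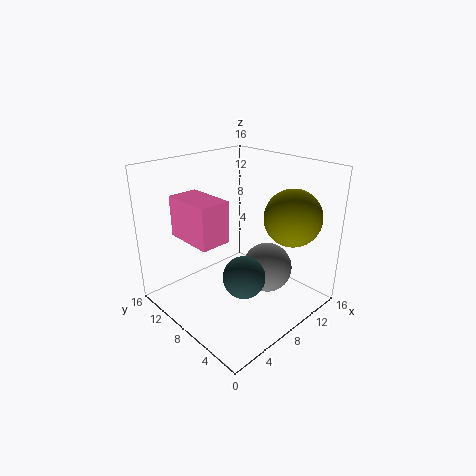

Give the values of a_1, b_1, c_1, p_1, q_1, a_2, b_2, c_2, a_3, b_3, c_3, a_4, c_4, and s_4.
a_1 = 1; b_1 = 5; c_1 = 10; p_1 = 3; q_1 = 5; a_2 = 12; b_2 = 7; c_2 = 3; a_3 = 4; b_3 = 3; c_3 = 7; a_4 = 11; c_4 = 11; s_4 = 3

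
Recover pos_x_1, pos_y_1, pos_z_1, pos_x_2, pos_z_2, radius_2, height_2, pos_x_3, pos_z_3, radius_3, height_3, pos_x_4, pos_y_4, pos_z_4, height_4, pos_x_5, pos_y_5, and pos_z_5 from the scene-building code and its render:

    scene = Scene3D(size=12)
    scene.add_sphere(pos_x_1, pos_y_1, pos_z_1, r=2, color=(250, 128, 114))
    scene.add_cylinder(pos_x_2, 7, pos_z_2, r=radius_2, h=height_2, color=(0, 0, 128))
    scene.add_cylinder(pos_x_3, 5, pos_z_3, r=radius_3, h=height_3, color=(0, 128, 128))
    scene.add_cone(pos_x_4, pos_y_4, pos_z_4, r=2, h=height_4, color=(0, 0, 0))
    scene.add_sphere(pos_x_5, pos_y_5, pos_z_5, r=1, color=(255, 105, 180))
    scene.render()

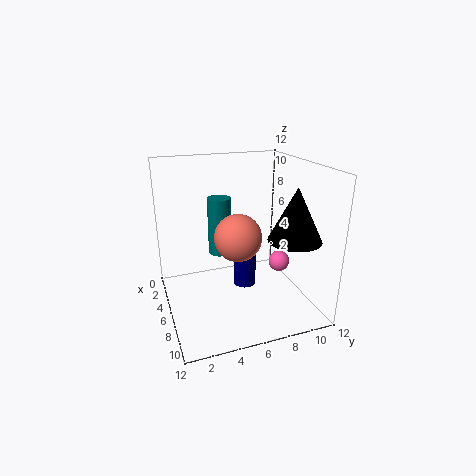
pos_x_1 = 6; pos_y_1 = 6; pos_z_1 = 6; pos_x_2 = 5; pos_z_2 = 1; radius_2 = 1; height_2 = 4; pos_x_3 = 4; pos_z_3 = 4; radius_3 = 1; height_3 = 5; pos_x_4 = 10; pos_y_4 = 9; pos_z_4 = 7; height_4 = 4; pos_x_5 = 4; pos_y_5 = 11; pos_z_5 = 2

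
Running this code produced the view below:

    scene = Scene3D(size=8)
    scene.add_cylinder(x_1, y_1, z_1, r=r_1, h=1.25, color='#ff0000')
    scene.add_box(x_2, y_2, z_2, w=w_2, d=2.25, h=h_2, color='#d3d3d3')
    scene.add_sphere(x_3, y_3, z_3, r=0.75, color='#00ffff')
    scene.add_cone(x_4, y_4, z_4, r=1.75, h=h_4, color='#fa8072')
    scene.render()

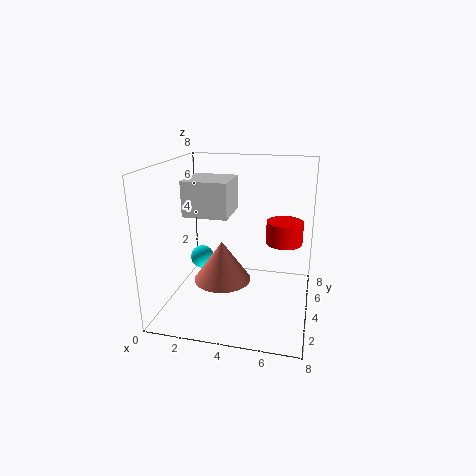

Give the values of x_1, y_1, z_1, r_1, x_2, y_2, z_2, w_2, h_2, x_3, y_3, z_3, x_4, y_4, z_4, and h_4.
x_1 = 6.5, y_1 = 4.5, z_1 = 3.75, r_1 = 1, x_2 = 1.75, y_2 = 1.75, z_2 = 5.75, w_2 = 2.25, h_2 = 1.75, x_3 = 1, y_3 = 6.25, z_3 = 1.5, x_4 = 2.75, y_4 = 5, z_4 = 0.75, h_4 = 2.5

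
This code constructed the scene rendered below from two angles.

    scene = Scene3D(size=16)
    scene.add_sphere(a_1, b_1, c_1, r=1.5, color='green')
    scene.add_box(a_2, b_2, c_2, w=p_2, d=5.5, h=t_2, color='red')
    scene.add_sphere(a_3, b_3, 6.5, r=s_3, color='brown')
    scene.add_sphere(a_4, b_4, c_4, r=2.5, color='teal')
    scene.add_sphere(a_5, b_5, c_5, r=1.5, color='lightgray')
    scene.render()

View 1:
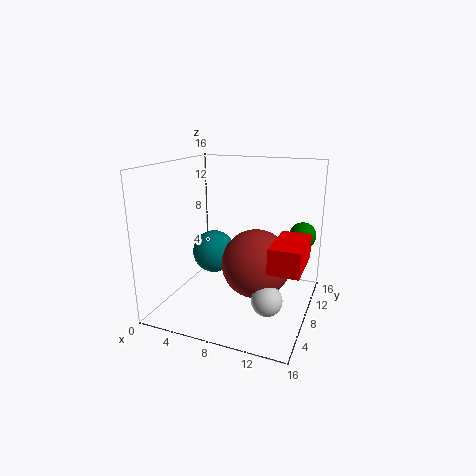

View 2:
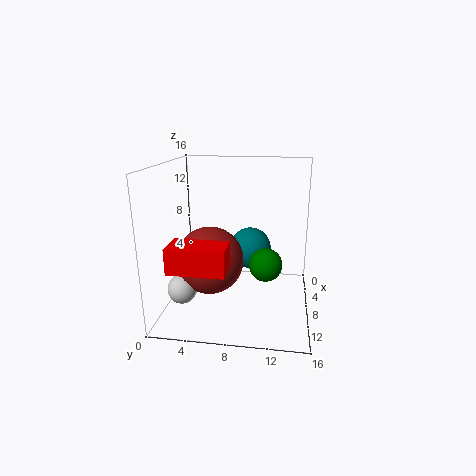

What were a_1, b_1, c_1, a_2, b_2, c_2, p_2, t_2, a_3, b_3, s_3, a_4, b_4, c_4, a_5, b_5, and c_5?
a_1 = 14.5
b_1 = 11.5
c_1 = 8
a_2 = 13
b_2 = 2.5
c_2 = 7
p_2 = 3
t_2 = 2.5
a_3 = 11
b_3 = 5.5
s_3 = 3.5
a_4 = 4.5
b_4 = 9
c_4 = 5.5
a_5 = 13
b_5 = 3
c_5 = 4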